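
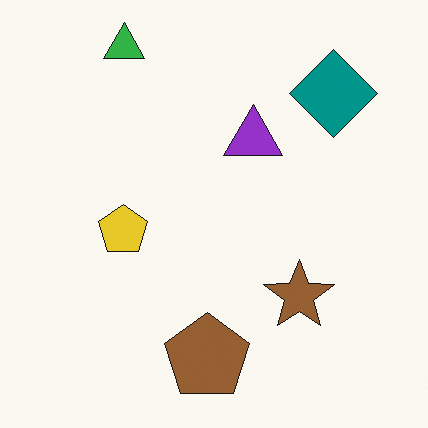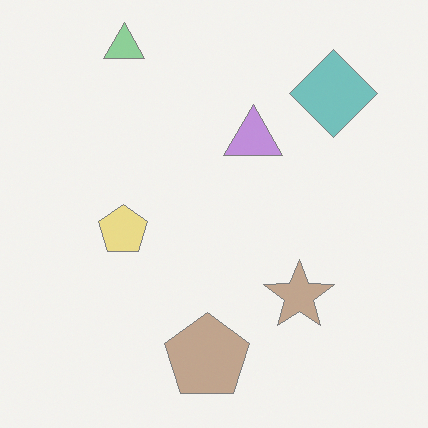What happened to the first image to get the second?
The second image is the first given much lower contrast.

Tones are pushed toward mid-grey across the whole image — a global contrast change.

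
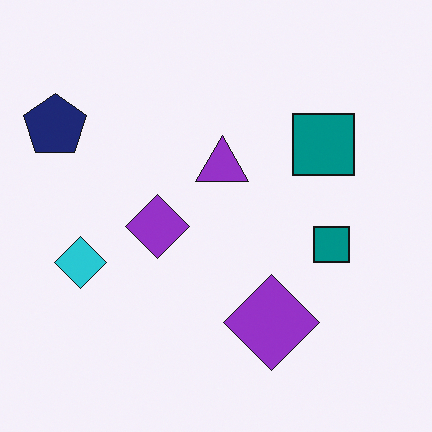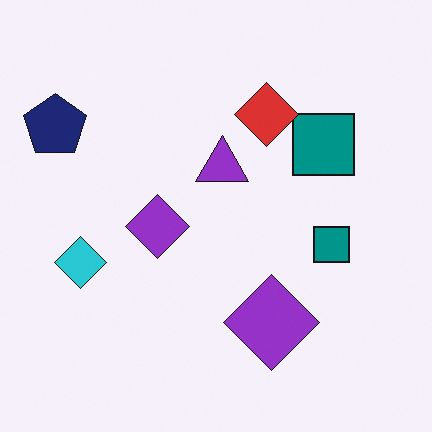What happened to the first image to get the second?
The second image is the first overlaid with an additional red diamond.

A red diamond appears in the second image that is absent from the first.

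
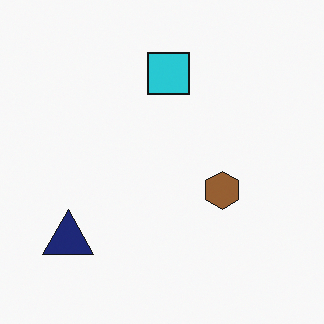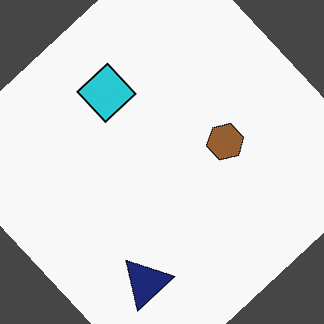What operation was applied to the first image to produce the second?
The image was rotated counter-clockwise by a large amount — several tens of degrees.

Every shape is tilted by the same angle and the image corners show triangular fill wedges — a whole-image rotation by a non-right angle.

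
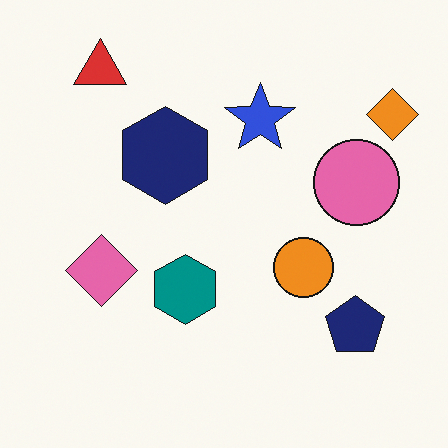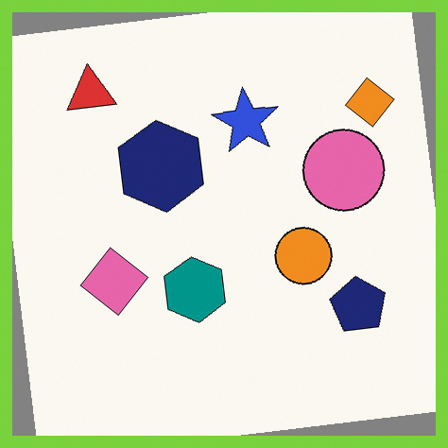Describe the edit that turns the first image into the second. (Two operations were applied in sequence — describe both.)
It was rotated counter-clockwise by a few degrees, then framed with a lime border.

Every shape is tilted by the same angle and the image corners show triangular fill wedges — a whole-image rotation by a non-right angle. A solid lime frame runs around the edge of the second image, with the content slightly shrunk inside it.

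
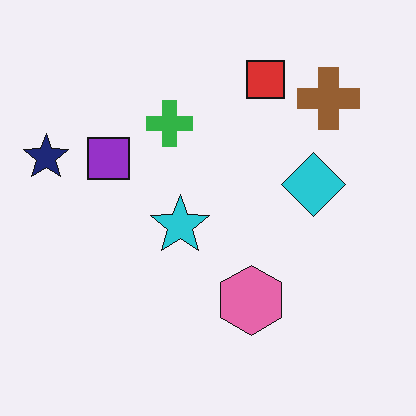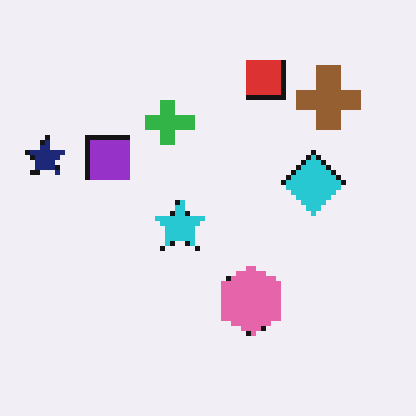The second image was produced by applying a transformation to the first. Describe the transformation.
Mildly pixelated.

Shapes are reduced to large square blocks; fine edges and outlines are lost — a downscale-then-upscale (mosaic) effect.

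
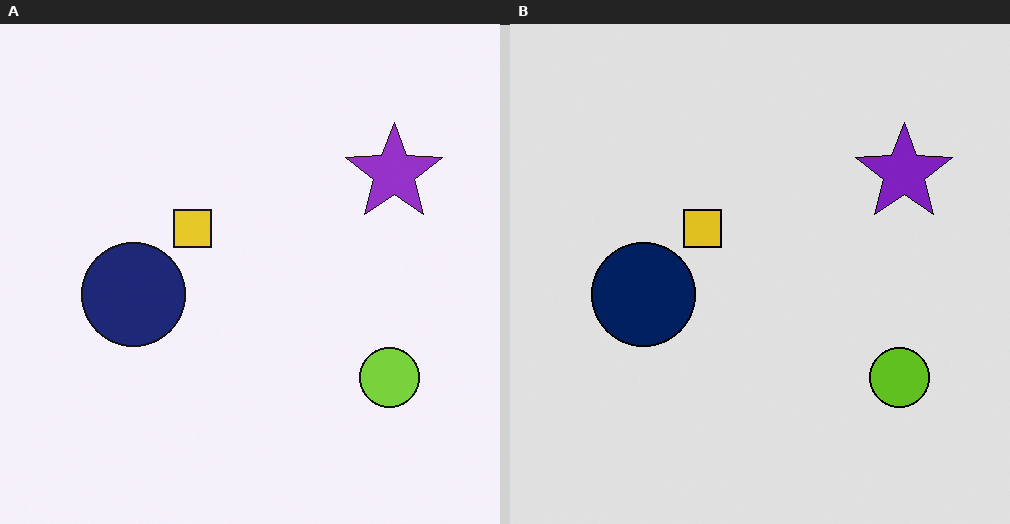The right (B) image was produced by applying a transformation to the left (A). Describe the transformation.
The image was moderately posterized.

Each flat color has snapped to a coarser quantized level — most visibly, the near-white background has dropped to a flat grey.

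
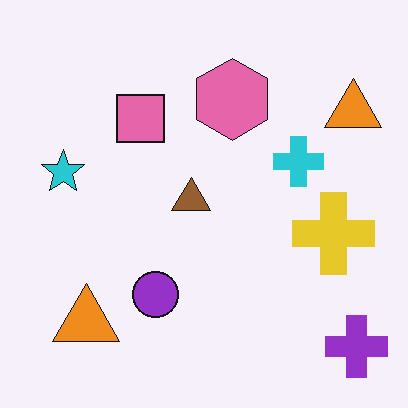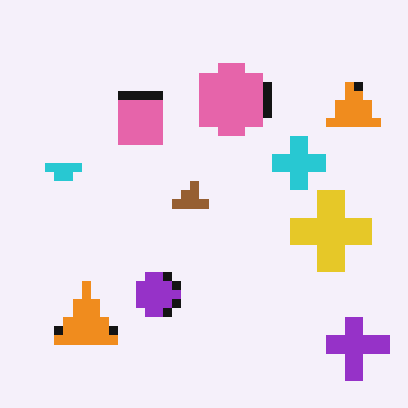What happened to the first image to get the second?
It was heavily pixelated into large blocks.

Shapes are reduced to large square blocks; fine edges and outlines are lost — a downscale-then-upscale (mosaic) effect.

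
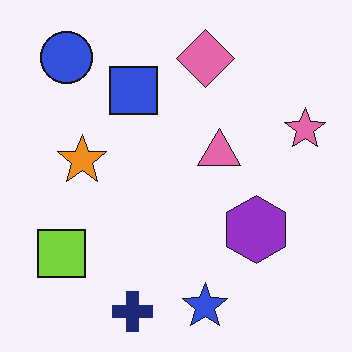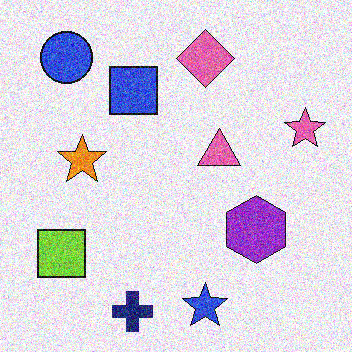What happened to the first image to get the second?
The image was degraded with heavy additive noise.

Random speckle covers the whole image, including the flat background.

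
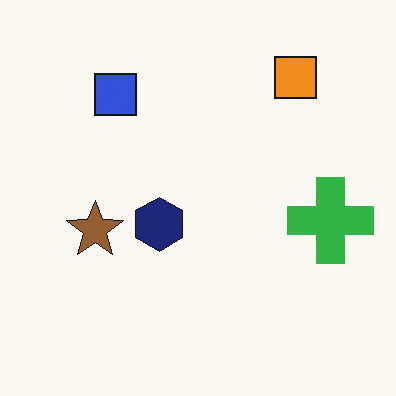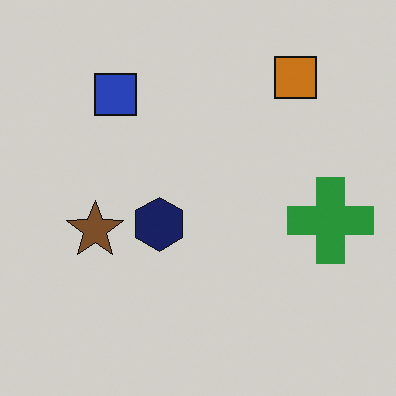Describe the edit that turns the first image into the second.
This is the original image slightly darkened.

Every pixel — background and shapes alike — is uniformly darkened.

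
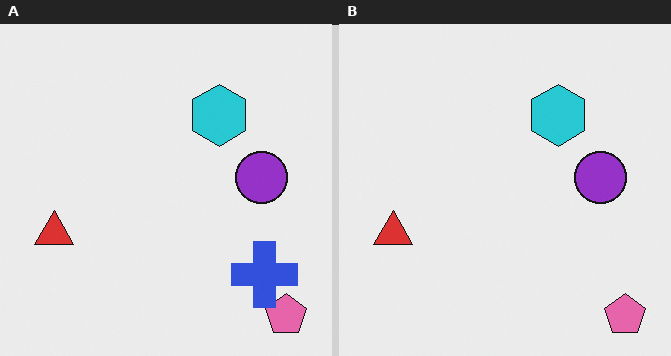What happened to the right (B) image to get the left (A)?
It was overlaid with an additional blue cross.

A blue cross appears in the left (A) image that is absent from the right (B).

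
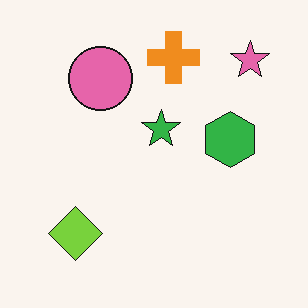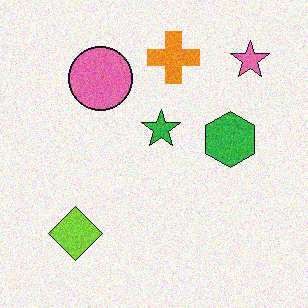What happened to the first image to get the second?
This is the original image degraded with moderate additive noise.

Random speckle covers the whole image, including the flat background.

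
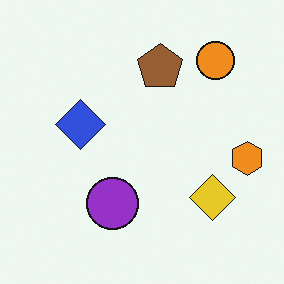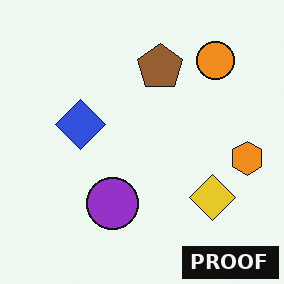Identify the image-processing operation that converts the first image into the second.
The transformation is: watermarked with the text "PROOF" in the lower-right corner.

A dark label reading "PROOF" appears in the lower-right corner.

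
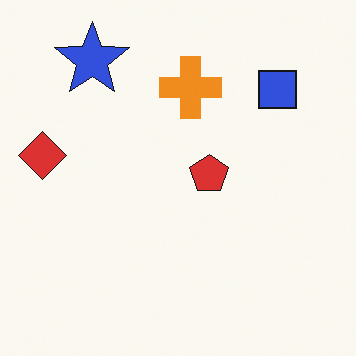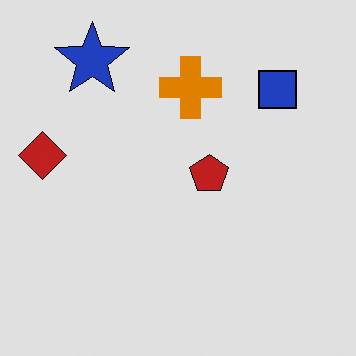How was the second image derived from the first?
Posterized to a reduced palette.

Each flat color has snapped to a coarser quantized level — most visibly, the near-white background has dropped to a flat grey.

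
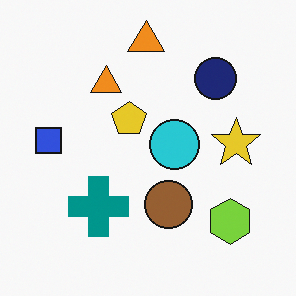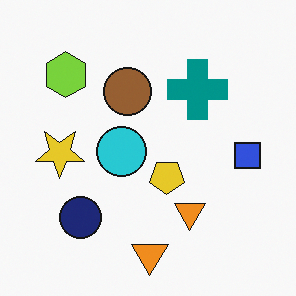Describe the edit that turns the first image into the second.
The transformation is: rotated 180°.

The lime hexagon sits in the bottom-right of the first image and the top-left of the second — consistent with a whole-image 180° rotation.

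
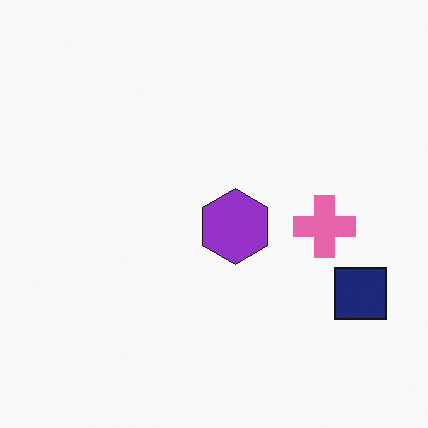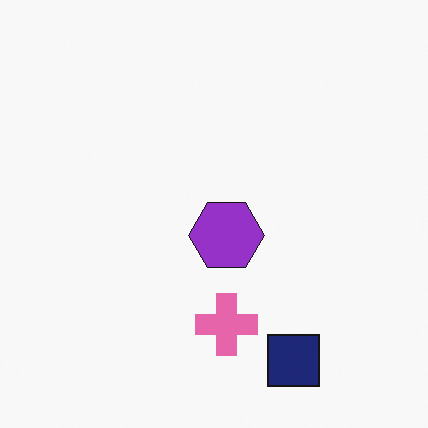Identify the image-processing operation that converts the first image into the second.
It was transposed (reflected across the top-left ↔ bottom-right diagonal).

Shapes have swapped their row and column positions — what was in the top-right is now in the bottom-left — a diagonal reflection.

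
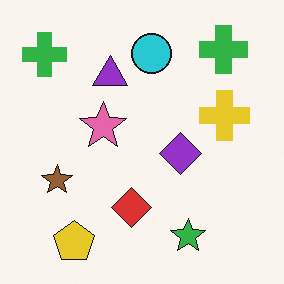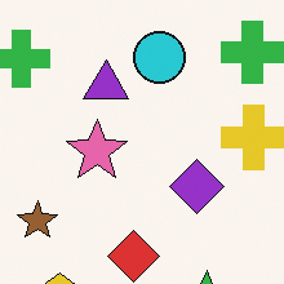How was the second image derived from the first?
The second image is the first cropped slightly and scaled back up.

The visible shapes are larger and the field of view is narrower; shapes near the original edges may be partly or wholly outside the frame — a crop-and-rescale.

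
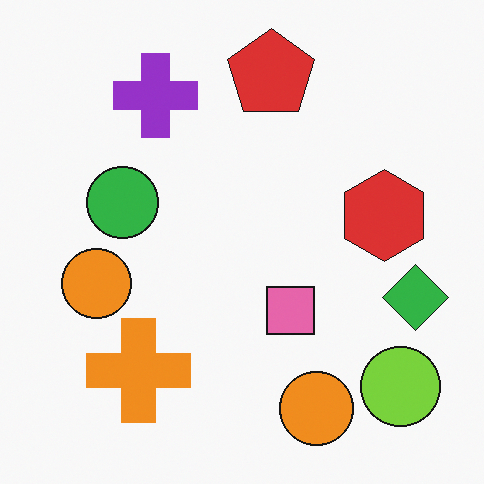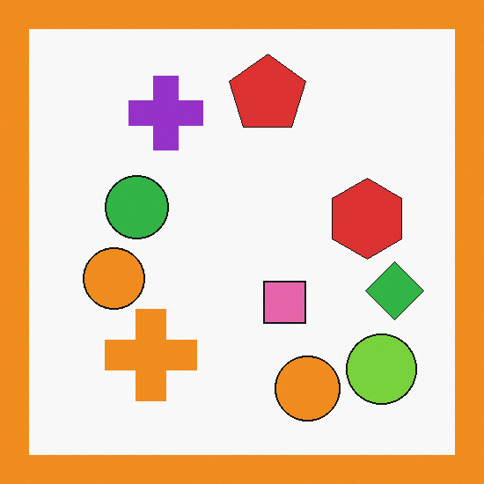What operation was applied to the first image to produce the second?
Framed with a orange border.

A solid orange frame runs around the edge of the second image, with the content slightly shrunk inside it.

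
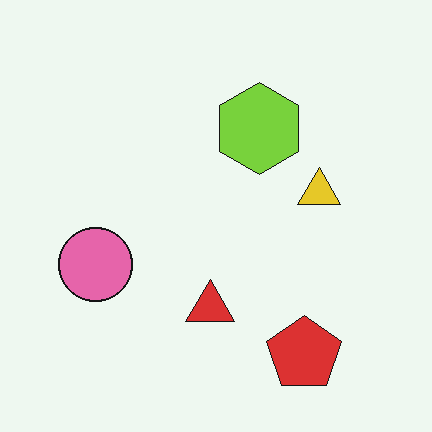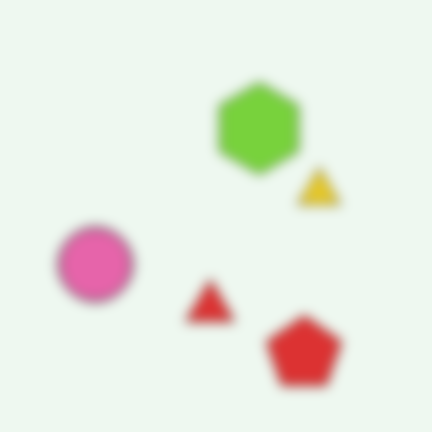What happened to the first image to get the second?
The image was strongly gaussian-blurred.

Shape edges and outlines are uniformly softened across the whole image.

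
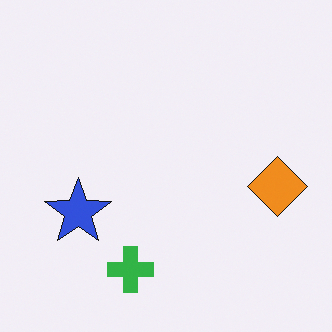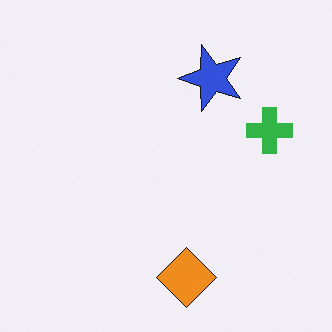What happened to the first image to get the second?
The second image is the first transposed (reflected across the top-left ↔ bottom-right diagonal).

Shapes have swapped their row and column positions — what was in the top-right is now in the bottom-left — a diagonal reflection.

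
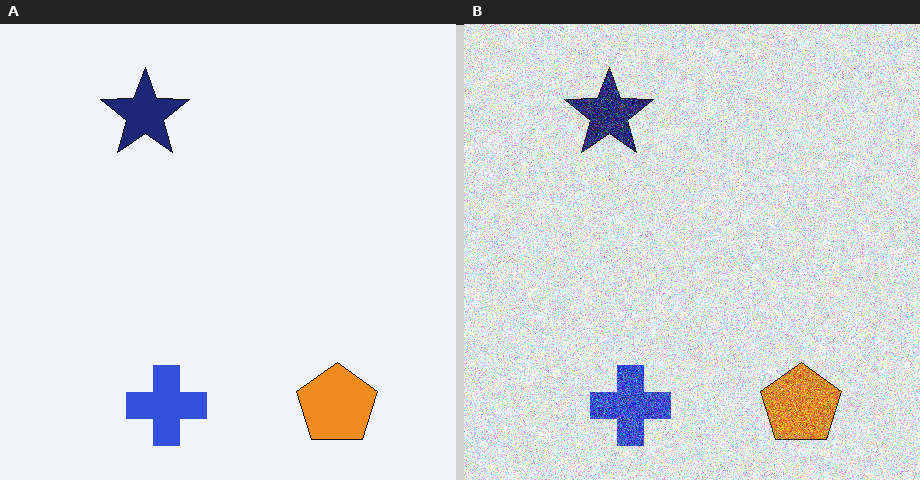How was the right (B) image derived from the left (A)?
This is the original image degraded with strong gaussian noise.

Random speckle covers the whole image, including the flat background.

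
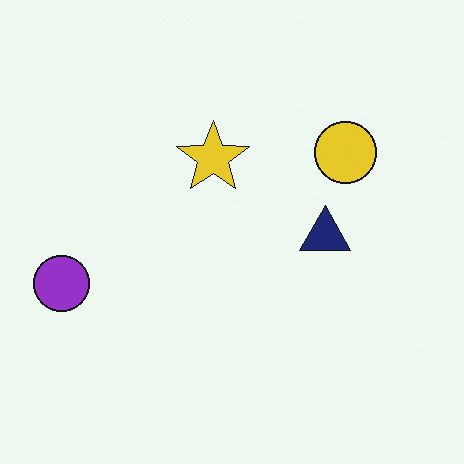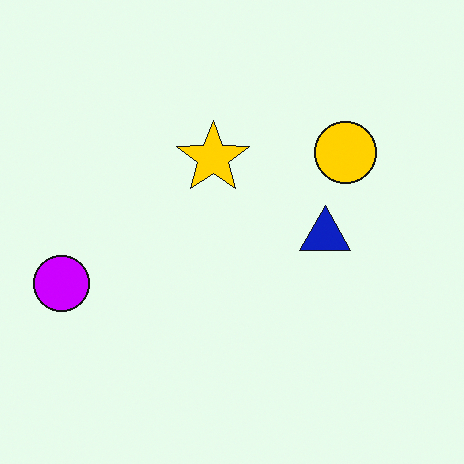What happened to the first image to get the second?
The transformation is: heavily oversaturated.

All colors are more vivid — a global saturation change.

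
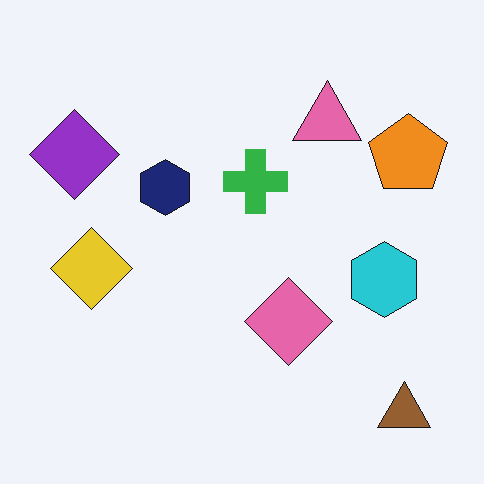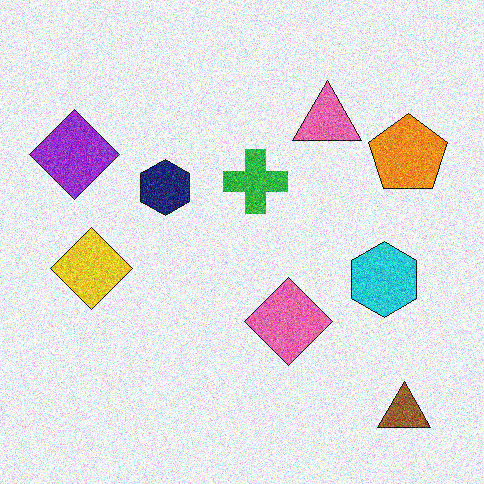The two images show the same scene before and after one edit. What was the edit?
The second image is the first degraded with a thick layer of grain.

Random speckle covers the whole image, including the flat background.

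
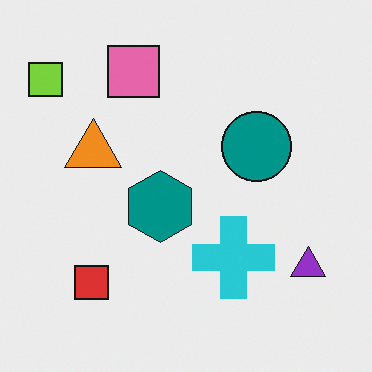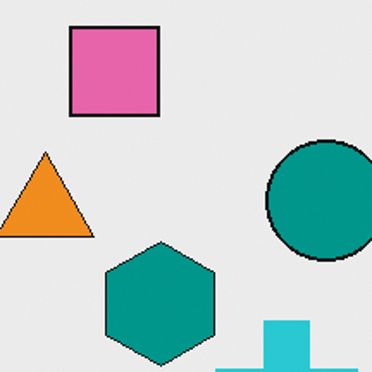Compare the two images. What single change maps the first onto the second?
Cropped to a noticeably smaller region and rescaled.

The visible shapes are larger and the field of view is narrower; shapes near the original edges may be partly or wholly outside the frame — a crop-and-rescale.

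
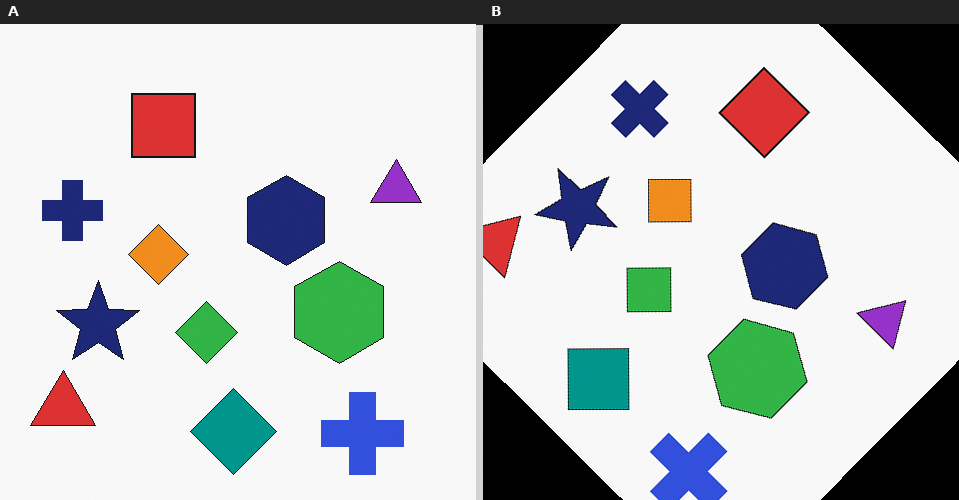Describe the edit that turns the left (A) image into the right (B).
The right (B) image is the left (A) rotated clockwise by a large amount — several tens of degrees.

Every shape is tilted by the same angle and the image corners show triangular fill wedges — a whole-image rotation by a non-right angle.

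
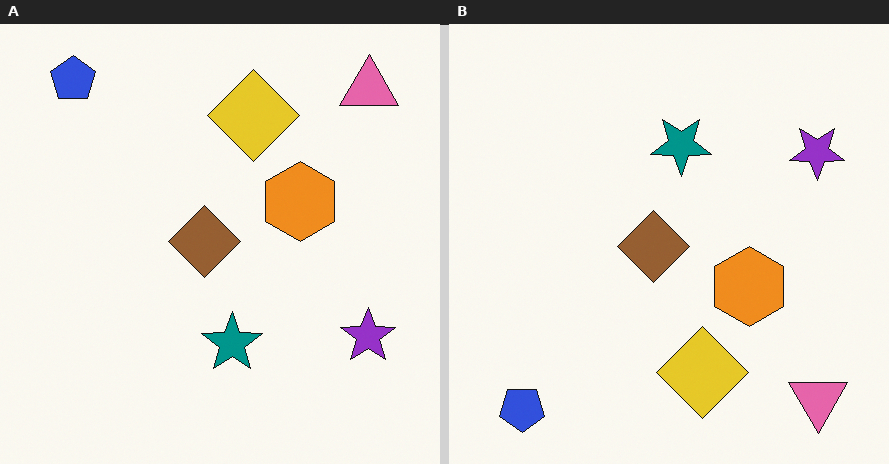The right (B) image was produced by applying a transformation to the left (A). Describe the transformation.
The image was flipped vertically (top ↔ bottom).

The blue pentagon is in the top-left of the left (A) image and the bottom-left of the right (B) — shapes on opposite sides of the horizontal midline have swapped in a mirror flip.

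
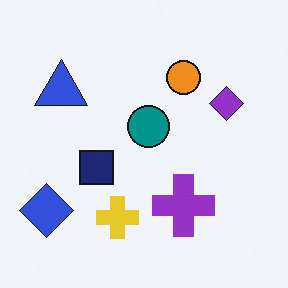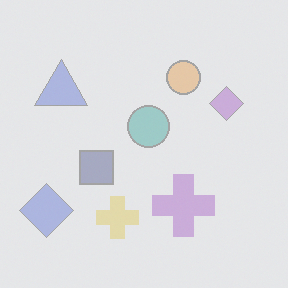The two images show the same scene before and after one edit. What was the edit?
It was washed out (contrast reduced).

Tones are pushed toward mid-grey across the whole image — a global contrast change.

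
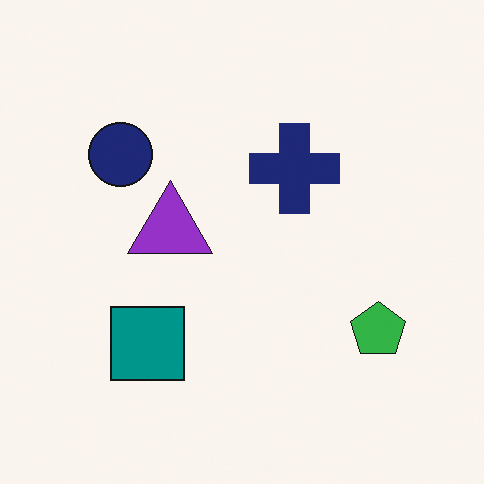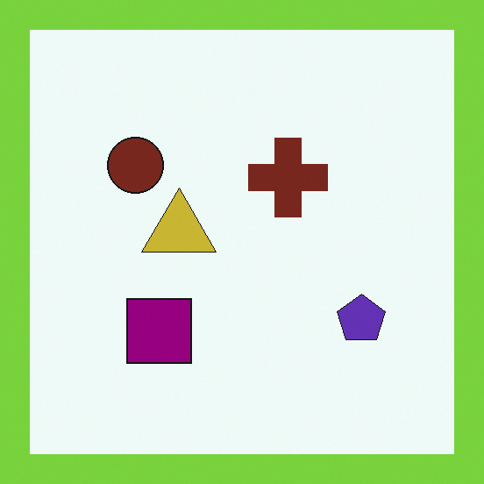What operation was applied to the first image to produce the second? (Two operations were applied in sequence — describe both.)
The transformation is: hue-shifted noticeably, then framed with a lime border.

Every shape's color has rotated by the same amount around the hue wheel — a uniform hue shift. A solid lime frame runs around the edge of the second image, with the content slightly shrunk inside it.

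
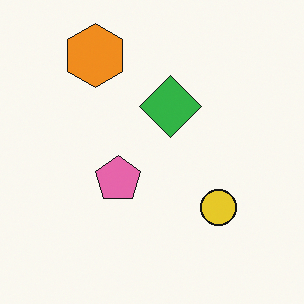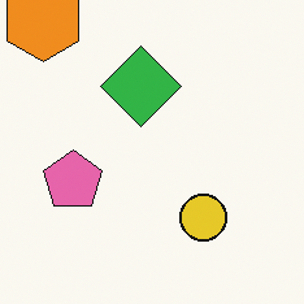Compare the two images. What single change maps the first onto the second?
The image was cropped slightly and scaled back up.

The visible shapes are larger and the field of view is narrower; shapes near the original edges may be partly or wholly outside the frame — a crop-and-rescale.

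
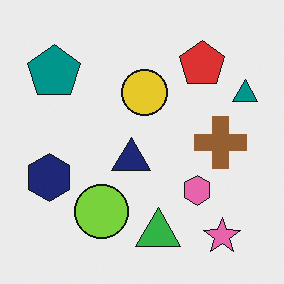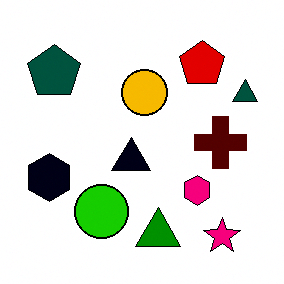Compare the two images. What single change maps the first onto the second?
It was given much higher contrast.

Tones are pushed away from mid-grey across the whole image — a global contrast change.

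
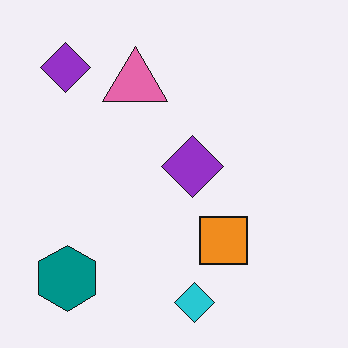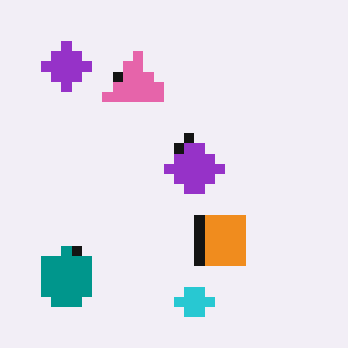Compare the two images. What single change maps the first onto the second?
The second image is the first heavily pixelated into large blocks.

Shapes are reduced to large square blocks; fine edges and outlines are lost — a downscale-then-upscale (mosaic) effect.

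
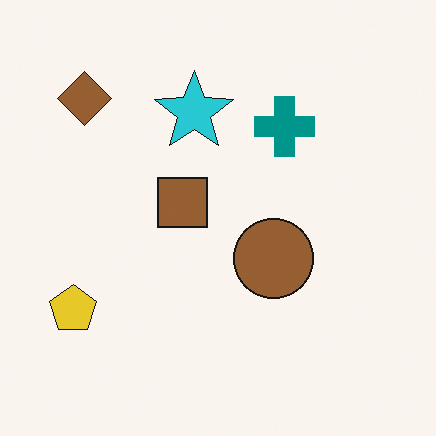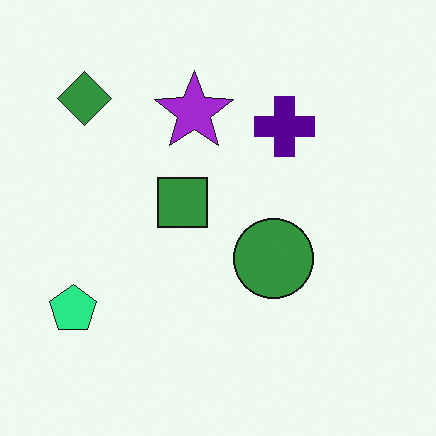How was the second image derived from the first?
The second image is the first hue-shifted noticeably.

Every shape's color has rotated by the same amount around the hue wheel — a uniform hue shift.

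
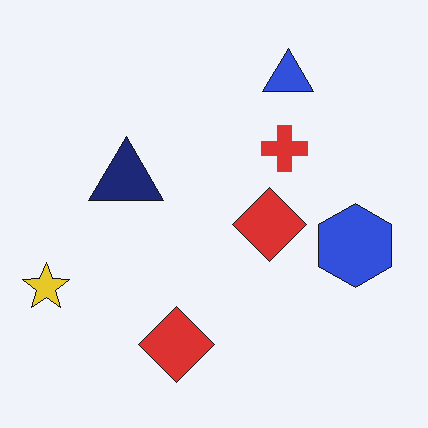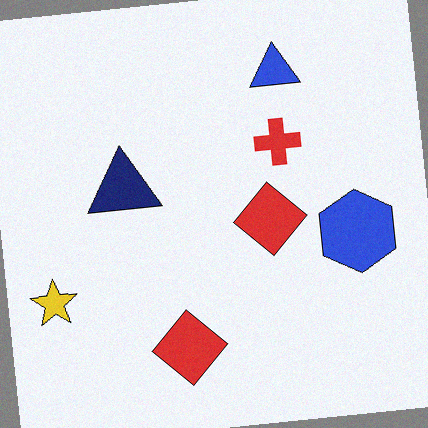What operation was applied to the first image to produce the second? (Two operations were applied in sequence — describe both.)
The image was rotated counter-clockwise by a few degrees, then degraded with a light layer of grain.

Every shape is tilted by the same angle and the image corners show triangular fill wedges — a whole-image rotation by a non-right angle. Random speckle covers the whole image, including the flat background.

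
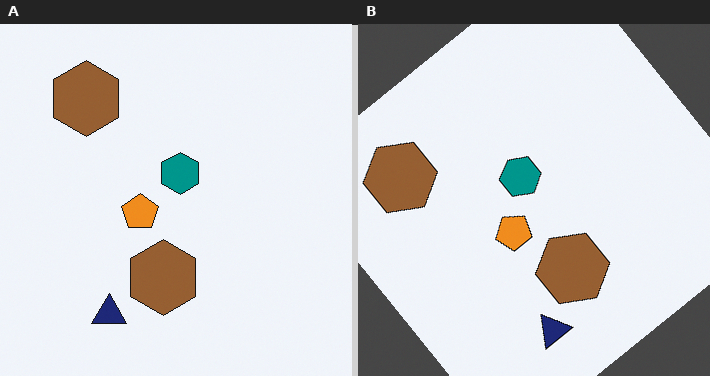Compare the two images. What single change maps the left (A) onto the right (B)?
This is the original image rotated counter-clockwise by a large amount — several tens of degrees.

Every shape is tilted by the same angle and the image corners show triangular fill wedges — a whole-image rotation by a non-right angle.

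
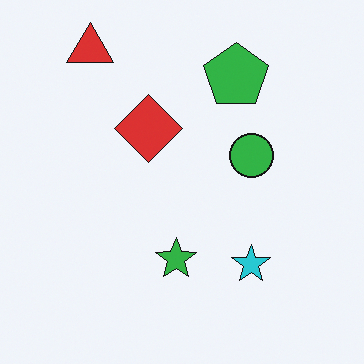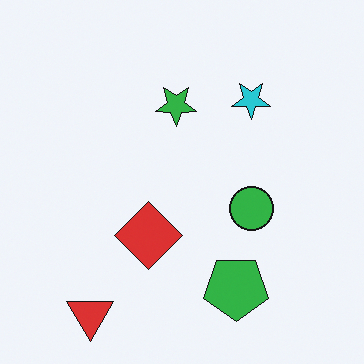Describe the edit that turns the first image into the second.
The transformation is: flipped vertically (top ↔ bottom).

The red triangle is in the top-left of the first image and the bottom-left of the second — shapes on opposite sides of the horizontal midline have swapped in a mirror flip.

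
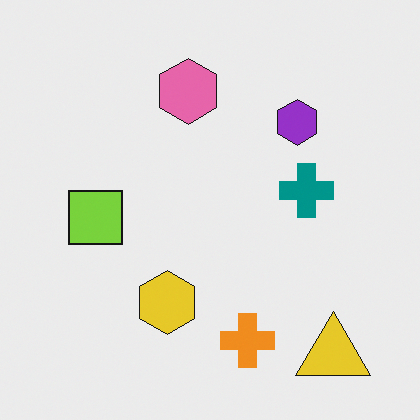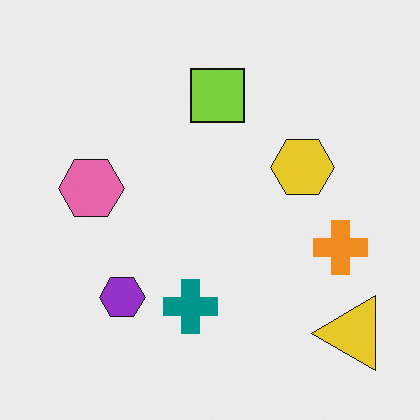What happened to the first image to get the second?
This is the original image transposed (reflected across the top-left ↔ bottom-right diagonal).

Shapes have swapped their row and column positions — what was in the top-right is now in the bottom-left — a diagonal reflection.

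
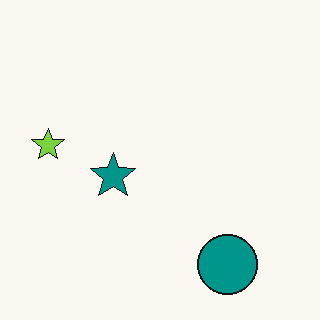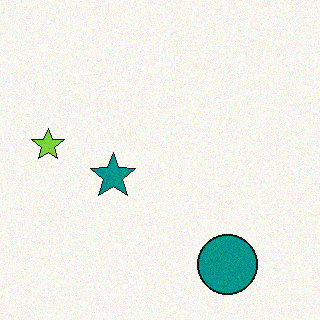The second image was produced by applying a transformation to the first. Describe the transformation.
The transformation is: degraded with subtle gaussian noise.

Random speckle covers the whole image, including the flat background.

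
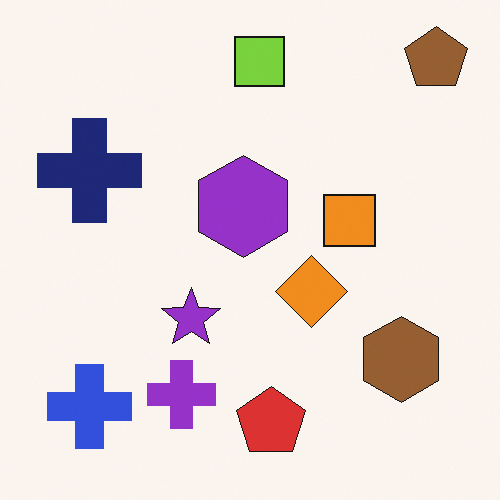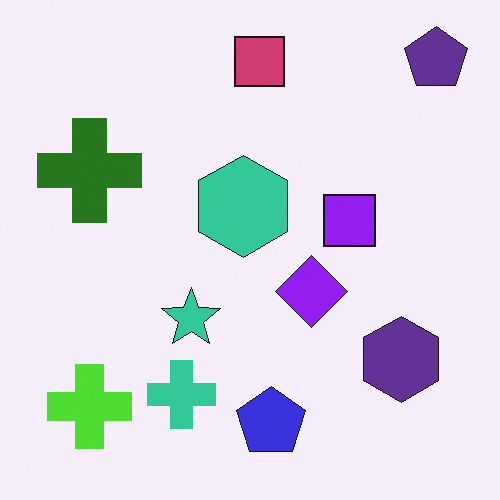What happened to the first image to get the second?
This is the original image hue-shifted by a large amount.

Every shape's color has rotated by the same amount around the hue wheel — a uniform hue shift.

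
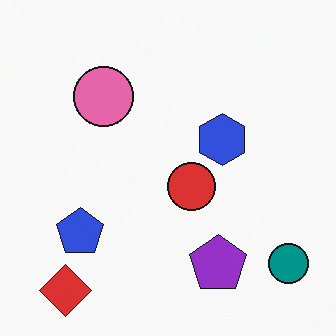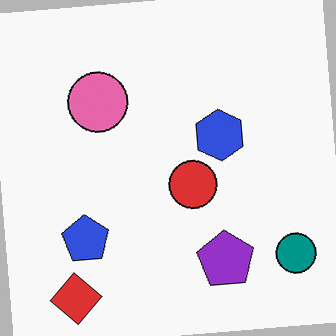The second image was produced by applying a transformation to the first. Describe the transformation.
Rotated counter-clockwise by a few degrees.

Every shape is tilted by the same angle and the image corners show triangular fill wedges — a whole-image rotation by a non-right angle.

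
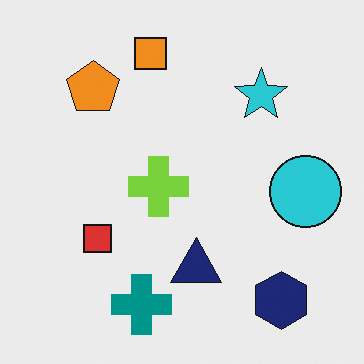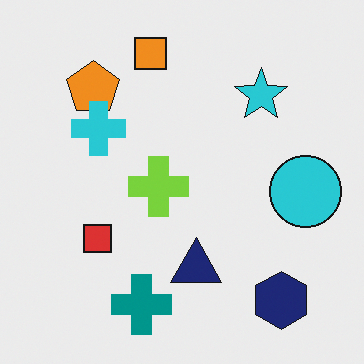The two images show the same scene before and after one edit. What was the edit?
The second image is the first overlaid with an additional cyan cross.

A cyan cross appears in the second image that is absent from the first.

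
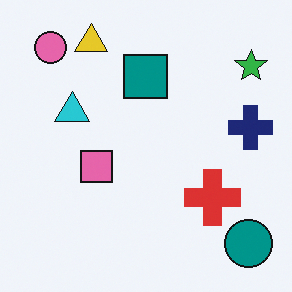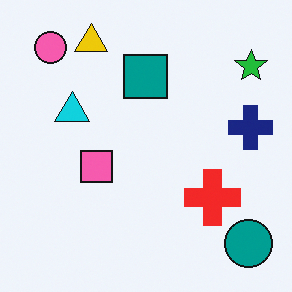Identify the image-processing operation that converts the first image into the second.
The second image is the first slightly oversaturated.

All colors are more vivid — a global saturation change.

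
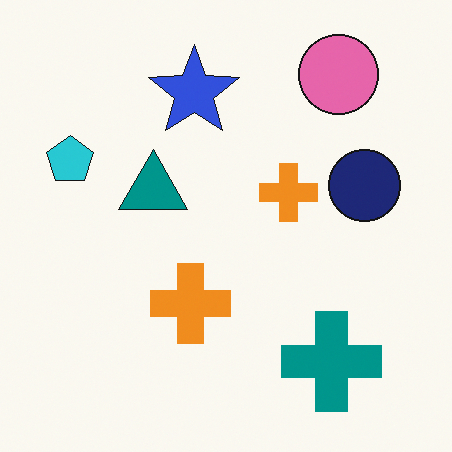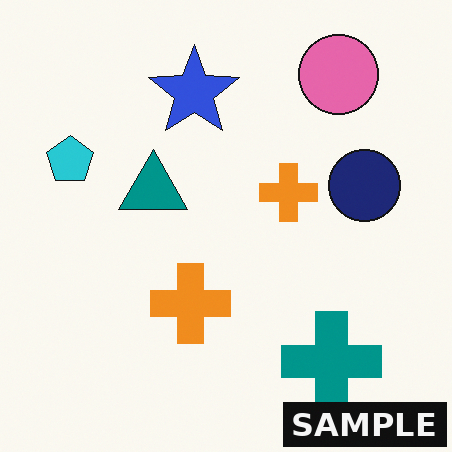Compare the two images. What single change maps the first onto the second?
The transformation is: watermarked with the text "SAMPLE" in the lower-right corner.

A dark label reading "SAMPLE" appears in the lower-right corner.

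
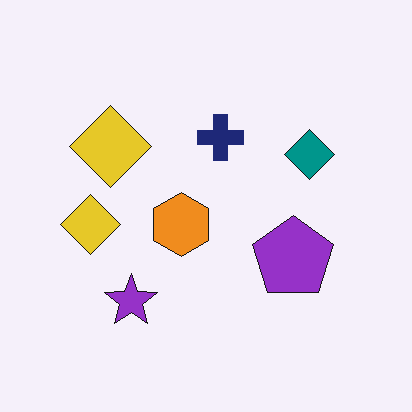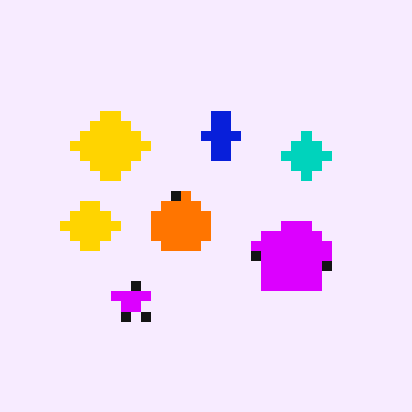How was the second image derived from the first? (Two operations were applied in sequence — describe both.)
Coarsely pixelated, then made much more vivid (saturation change).

Shapes are reduced to large square blocks; fine edges and outlines are lost — a downscale-then-upscale (mosaic) effect. All colors are more vivid — a global saturation change.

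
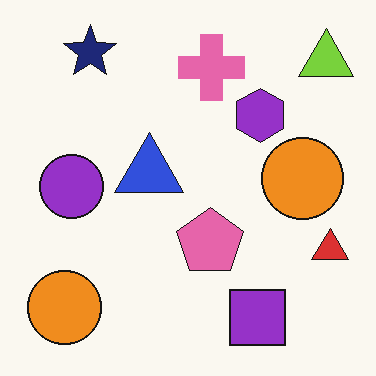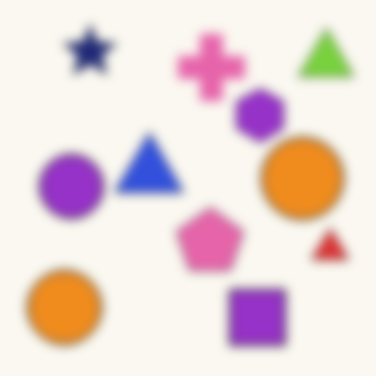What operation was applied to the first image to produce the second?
The second image is the first heavily blurred.

Shape edges and outlines are uniformly softened across the whole image.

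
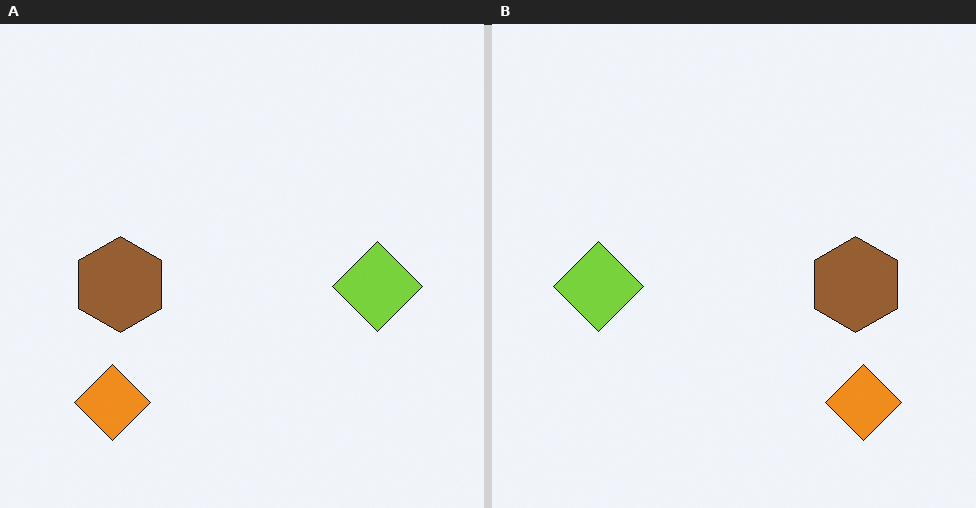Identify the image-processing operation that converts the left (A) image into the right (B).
The image was flipped horizontally (left ↔ right).

The lime diamond is in the right of the left (A) image and the left of the right (B) — shapes on opposite sides of the vertical midline have swapped in a mirror flip.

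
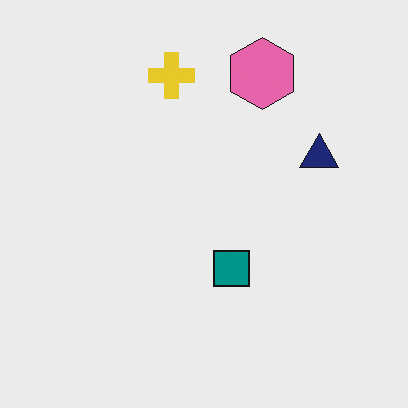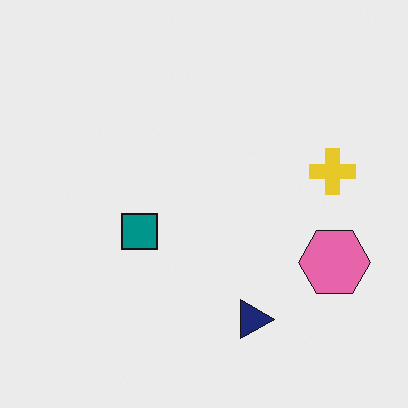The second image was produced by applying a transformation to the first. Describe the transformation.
It was rotated 90° clockwise.

The pink hexagon sits in the top of the first image and the right of the second — consistent with a whole-image 90° clockwise rotation.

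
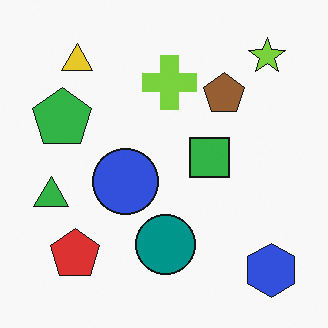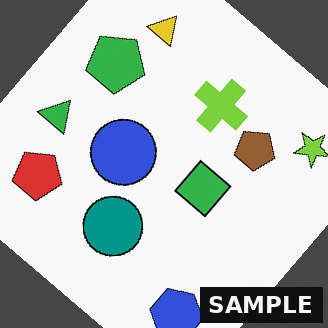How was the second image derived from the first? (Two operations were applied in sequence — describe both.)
Rotated clockwise by a large amount — several tens of degrees, then watermarked with the text "SAMPLE" in the lower-right corner.

Every shape is tilted by the same angle and the image corners show triangular fill wedges — a whole-image rotation by a non-right angle. A dark label reading "SAMPLE" appears in the lower-right corner.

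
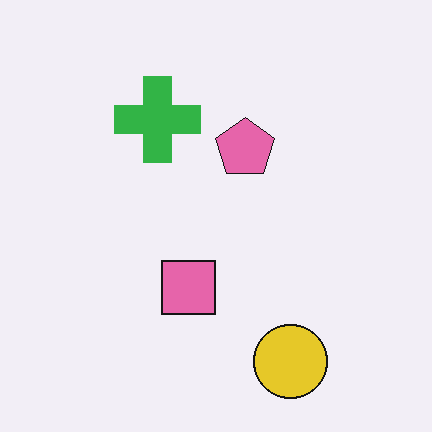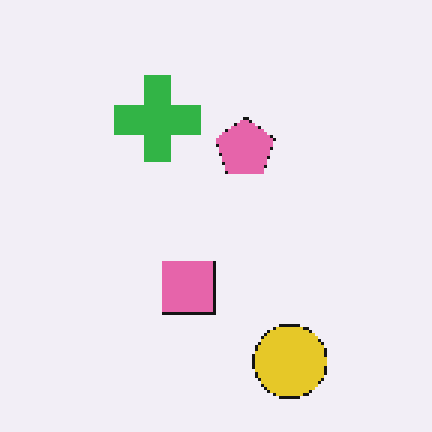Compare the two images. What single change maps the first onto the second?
The second image is the first lightly pixelated (a mild mosaic effect).

Shapes are reduced to large square blocks; fine edges and outlines are lost — a downscale-then-upscale (mosaic) effect.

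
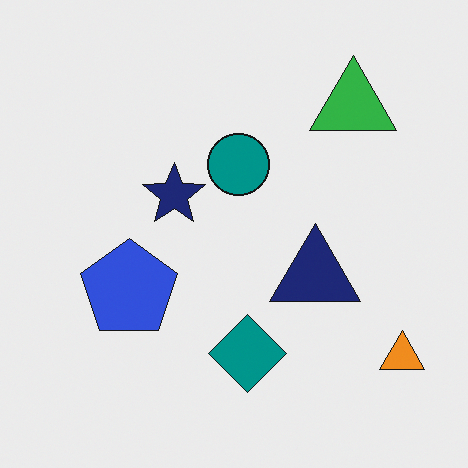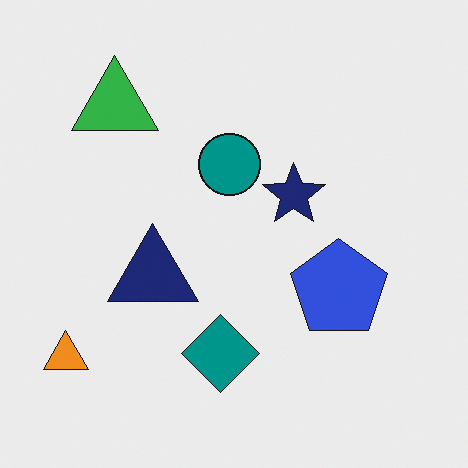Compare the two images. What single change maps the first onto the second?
The transformation is: flipped horizontally (left ↔ right).

The orange triangle is in the bottom-right of the first image and the bottom-left of the second — shapes on opposite sides of the vertical midline have swapped in a mirror flip.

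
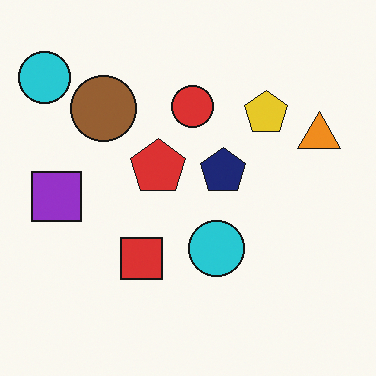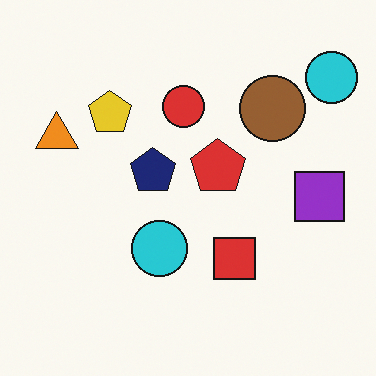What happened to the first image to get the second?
Flipped horizontally (left ↔ right).

The purple square is in the left of the first image and the right of the second — shapes on opposite sides of the vertical midline have swapped in a mirror flip.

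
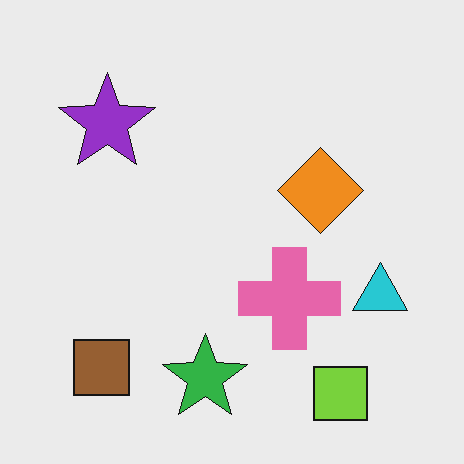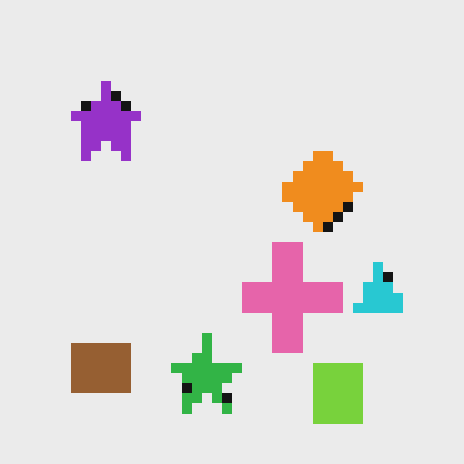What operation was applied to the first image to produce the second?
It was coarsely pixelated.

Shapes are reduced to large square blocks; fine edges and outlines are lost — a downscale-then-upscale (mosaic) effect.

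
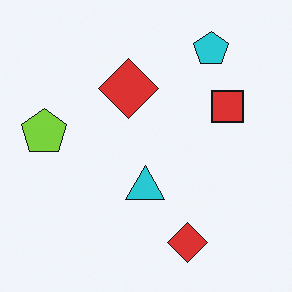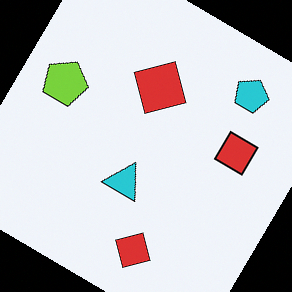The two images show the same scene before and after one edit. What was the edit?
The second image is the first rotated clockwise by a large amount — several tens of degrees.

Every shape is tilted by the same angle and the image corners show triangular fill wedges — a whole-image rotation by a non-right angle.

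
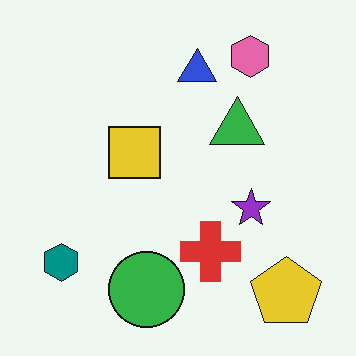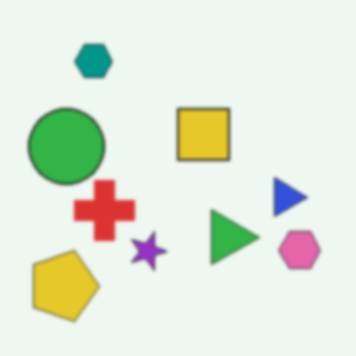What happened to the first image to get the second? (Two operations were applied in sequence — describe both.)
Rotated 90° clockwise, then slightly softened.

The yellow pentagon sits in the bottom-right of the first image and the bottom-left of the second — consistent with a whole-image 90° clockwise rotation. Shape edges and outlines are uniformly softened across the whole image.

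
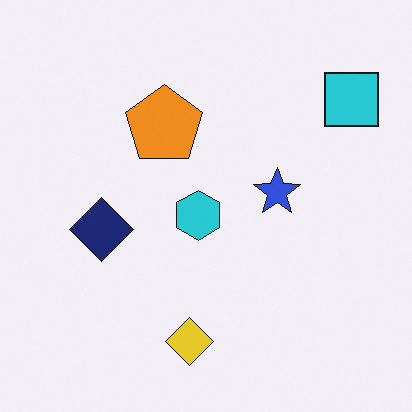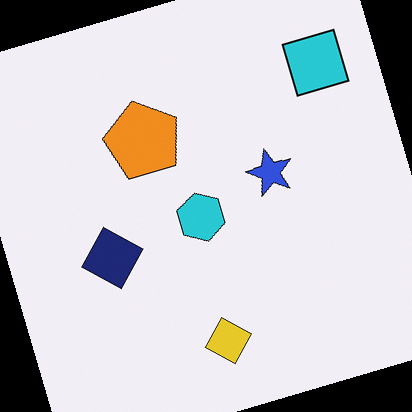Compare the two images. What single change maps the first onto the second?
Rotated counter-clockwise by a moderate amount.

Every shape is tilted by the same angle and the image corners show triangular fill wedges — a whole-image rotation by a non-right angle.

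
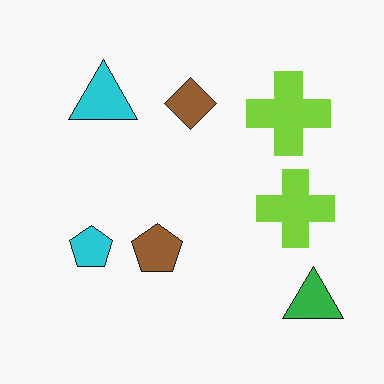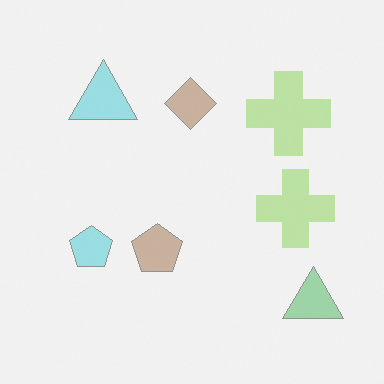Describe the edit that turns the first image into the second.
It was given much lower contrast.

Tones are pushed toward mid-grey across the whole image — a global contrast change.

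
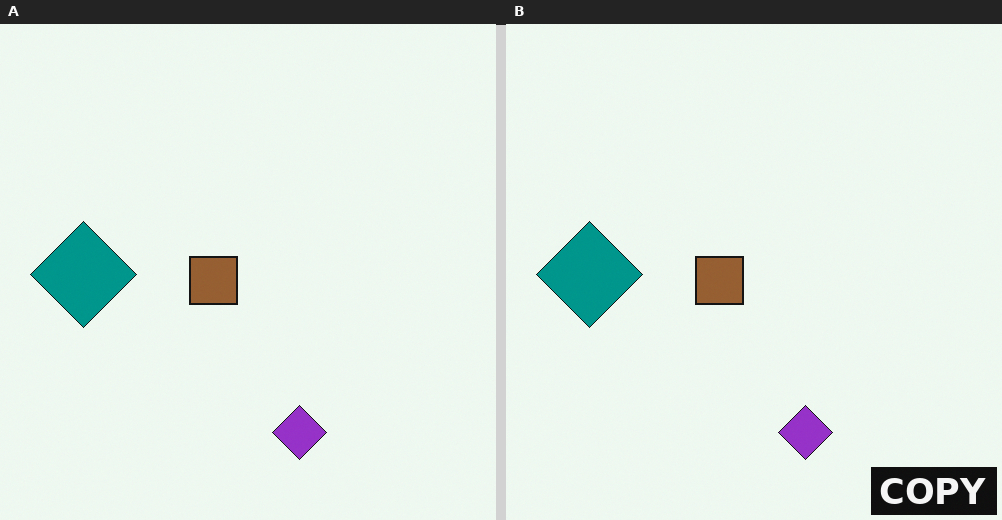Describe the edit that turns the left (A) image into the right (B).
This is the original image watermarked with the text "COPY" in the lower-right corner.

A dark label reading "COPY" appears in the lower-right corner.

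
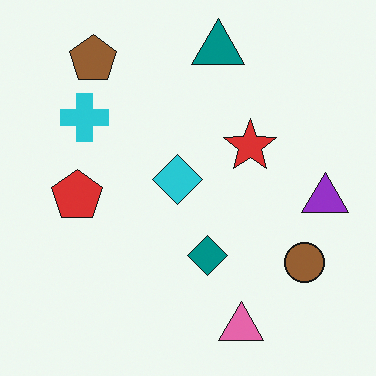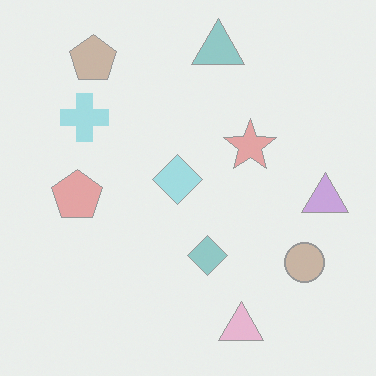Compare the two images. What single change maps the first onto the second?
This is the original image washed out (contrast reduced).

Tones are pushed toward mid-grey across the whole image — a global contrast change.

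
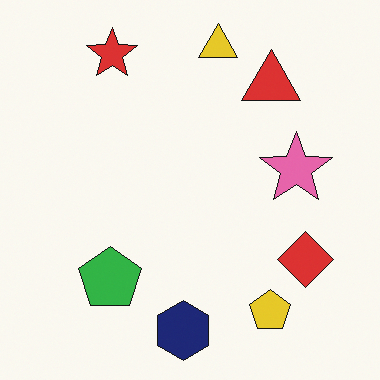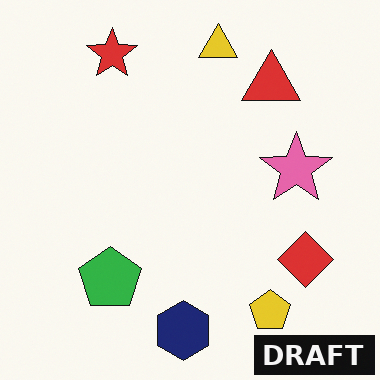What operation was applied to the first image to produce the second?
The image was watermarked with the text "DRAFT" in the lower-right corner.

A dark label reading "DRAFT" appears in the lower-right corner.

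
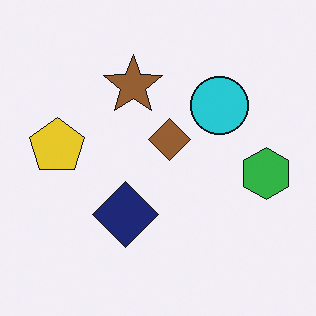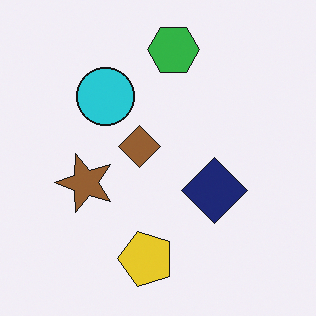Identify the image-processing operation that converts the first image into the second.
The second image is the first rotated 90° counter-clockwise.

The green hexagon sits in the right of the first image and the top of the second — consistent with a whole-image 90° counter-clockwise rotation.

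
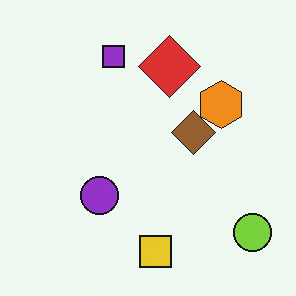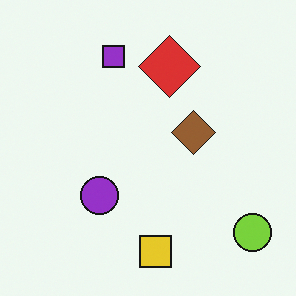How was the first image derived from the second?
It was overlaid with an additional orange hexagon.

An orange hexagon appears in the first image that is absent from the second.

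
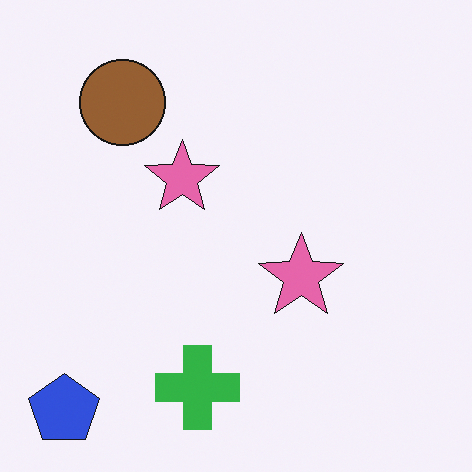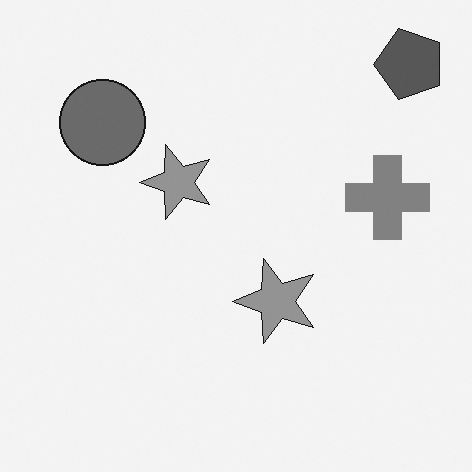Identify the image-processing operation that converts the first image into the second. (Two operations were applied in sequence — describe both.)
Converted to grayscale, then transposed (reflected across the top-left ↔ bottom-right diagonal).

All color is removed — every shape is now a shade of grey. Shapes have swapped their row and column positions — what was in the top-right is now in the bottom-left — a diagonal reflection.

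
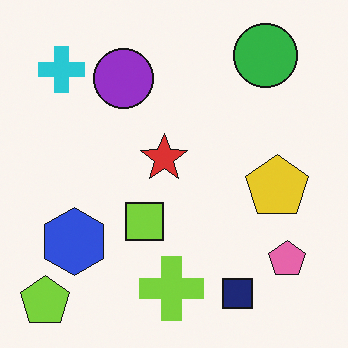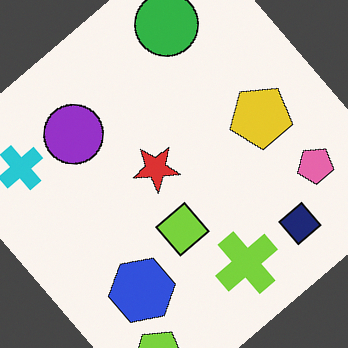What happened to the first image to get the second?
The image was rotated counter-clockwise by a large amount — several tens of degrees.

Every shape is tilted by the same angle and the image corners show triangular fill wedges — a whole-image rotation by a non-right angle.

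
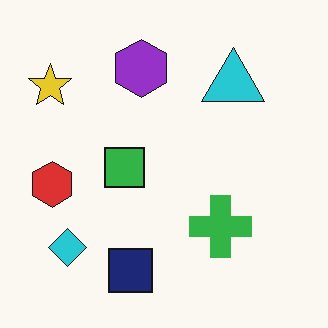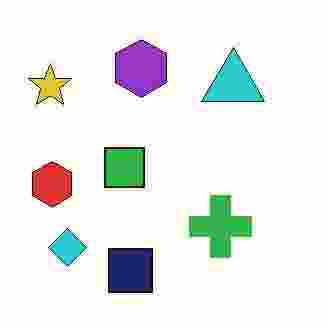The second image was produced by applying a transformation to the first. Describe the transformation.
Degraded with heavy JPEG compression.

Blocky 8×8 compression artifacts appear around shape edges and the flat background shows ringing — characteristic JPEG degradation.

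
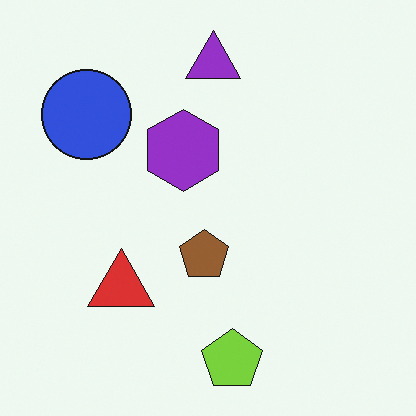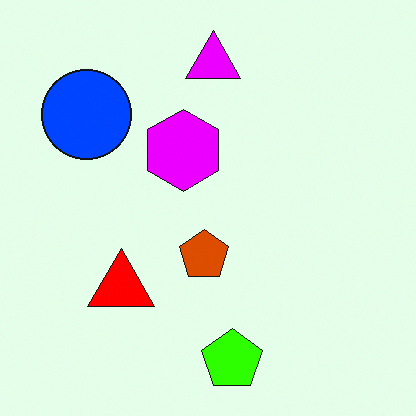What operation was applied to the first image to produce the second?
The image was heavily oversaturated.

All colors are more vivid — a global saturation change.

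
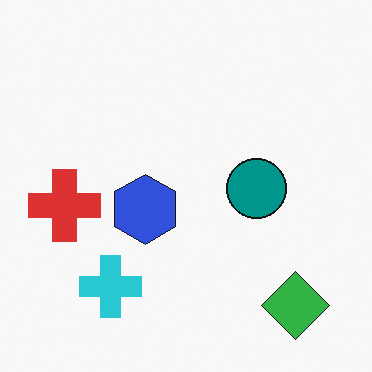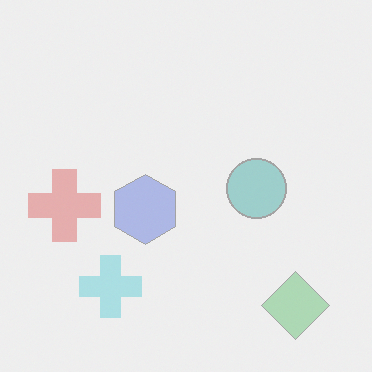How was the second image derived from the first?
It was washed out (contrast reduced).

Tones are pushed toward mid-grey across the whole image — a global contrast change.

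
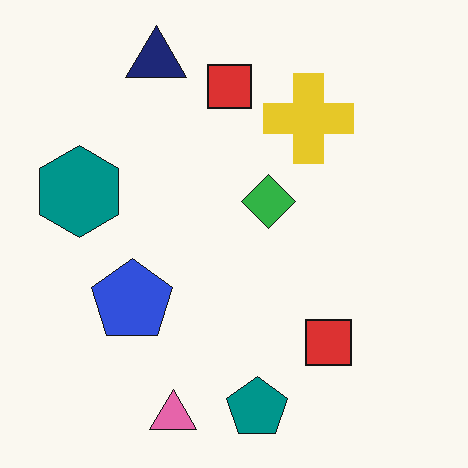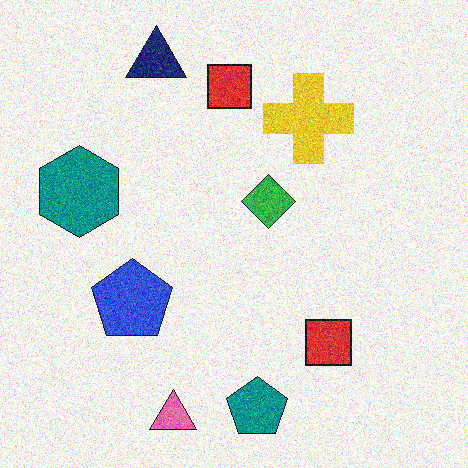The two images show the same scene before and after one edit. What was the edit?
Degraded with a thick layer of grain.

Random speckle covers the whole image, including the flat background.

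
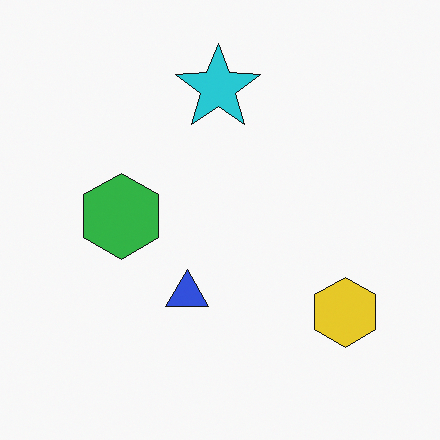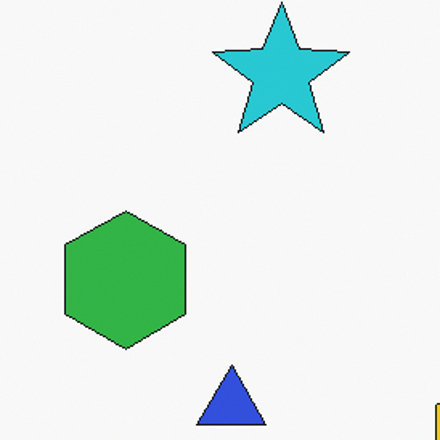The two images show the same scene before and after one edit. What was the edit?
The second image is the first cropped slightly and scaled back up.

The visible shapes are larger and the field of view is narrower; shapes near the original edges may be partly or wholly outside the frame — a crop-and-rescale.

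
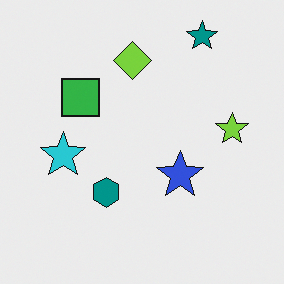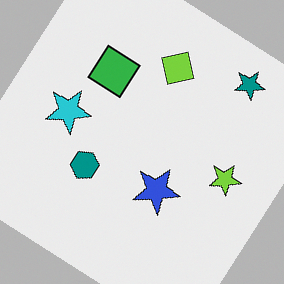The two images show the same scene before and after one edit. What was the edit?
The image was rotated clockwise by a large amount — several tens of degrees.

Every shape is tilted by the same angle and the image corners show triangular fill wedges — a whole-image rotation by a non-right angle.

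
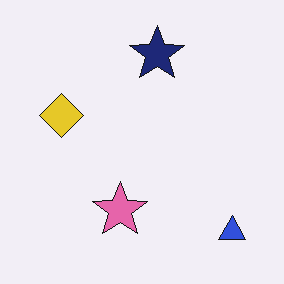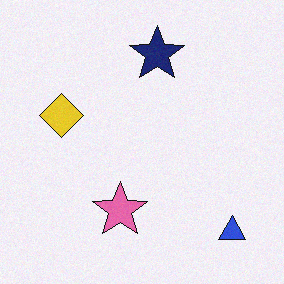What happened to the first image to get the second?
The transformation is: degraded with a light layer of grain.

Random speckle covers the whole image, including the flat background.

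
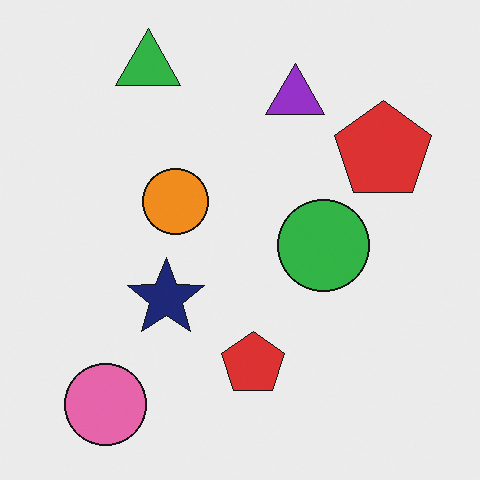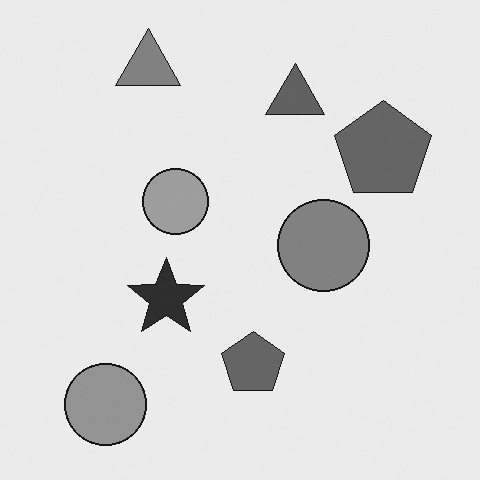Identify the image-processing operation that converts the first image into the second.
This is the original image converted to grayscale.

All color is removed — every shape is now a shade of grey.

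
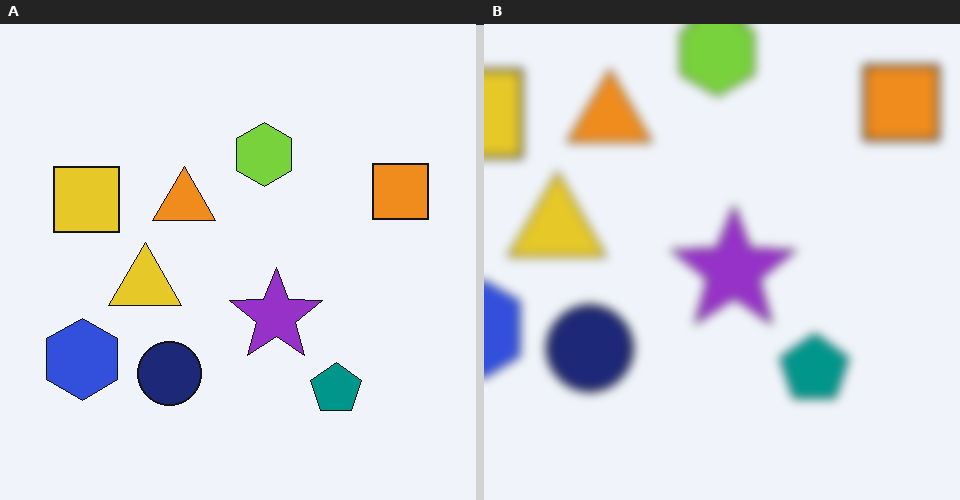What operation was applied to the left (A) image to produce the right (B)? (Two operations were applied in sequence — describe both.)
The right (B) image is the left (A) cropped to a modestly smaller region and rescaled, then heavily blurred.

The visible shapes are larger and the field of view is narrower; shapes near the original edges may be partly or wholly outside the frame — a crop-and-rescale. Shape edges and outlines are uniformly softened across the whole image.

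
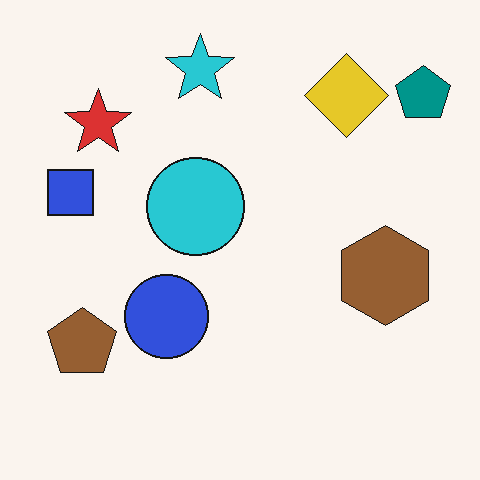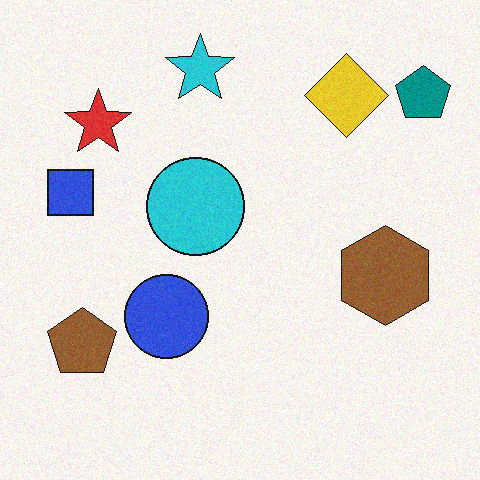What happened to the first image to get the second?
This is the original image degraded with subtle gaussian noise.

Random speckle covers the whole image, including the flat background.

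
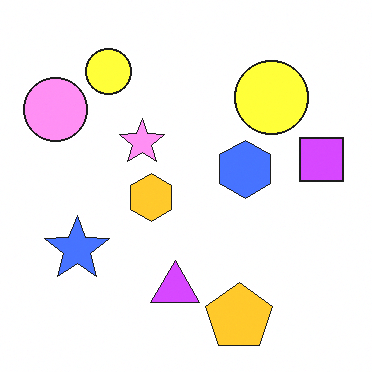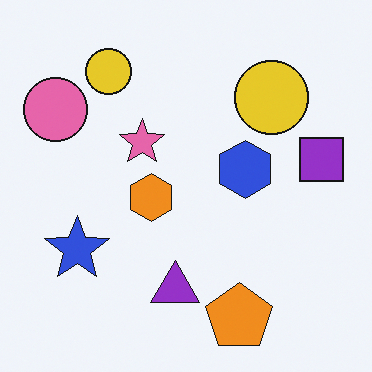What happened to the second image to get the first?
This is the original image substantially brightened.

Every pixel — background and shapes alike — is uniformly brightened.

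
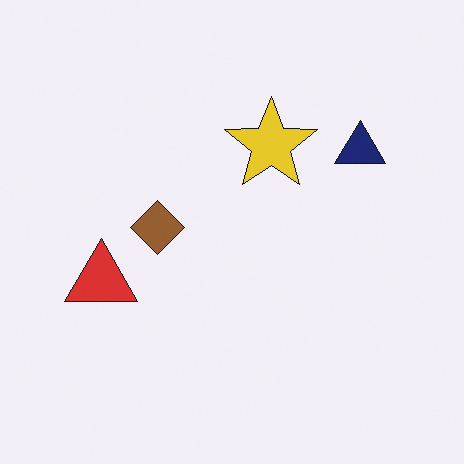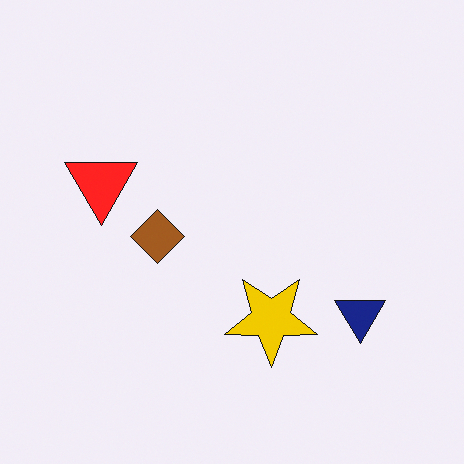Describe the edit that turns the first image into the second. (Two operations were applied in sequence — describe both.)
The second image is the first slightly oversaturated, then flipped vertically (top ↔ bottom).

All colors are more vivid — a global saturation change. The yellow star is in the top of the first image and the bottom of the second — shapes on opposite sides of the horizontal midline have swapped in a mirror flip.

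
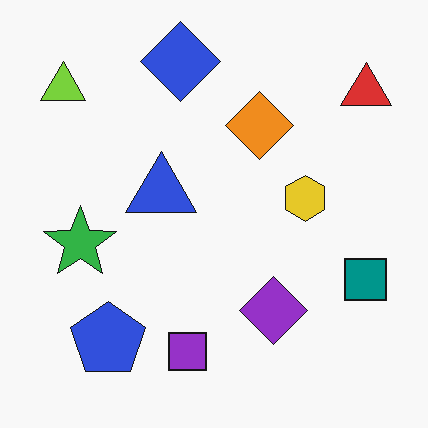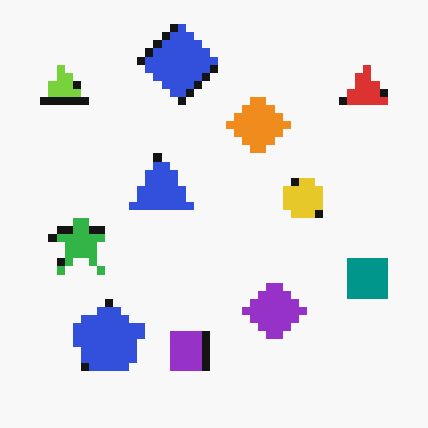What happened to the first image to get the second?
The second image is the first pixelated into visible square blocks.

Shapes are reduced to large square blocks; fine edges and outlines are lost — a downscale-then-upscale (mosaic) effect.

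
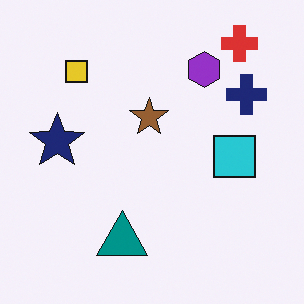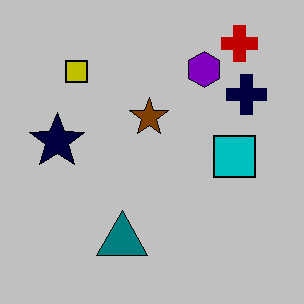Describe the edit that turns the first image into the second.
Aggressively posterized.

Each flat color has snapped to a coarser quantized level — most visibly, the near-white background has dropped to a flat grey.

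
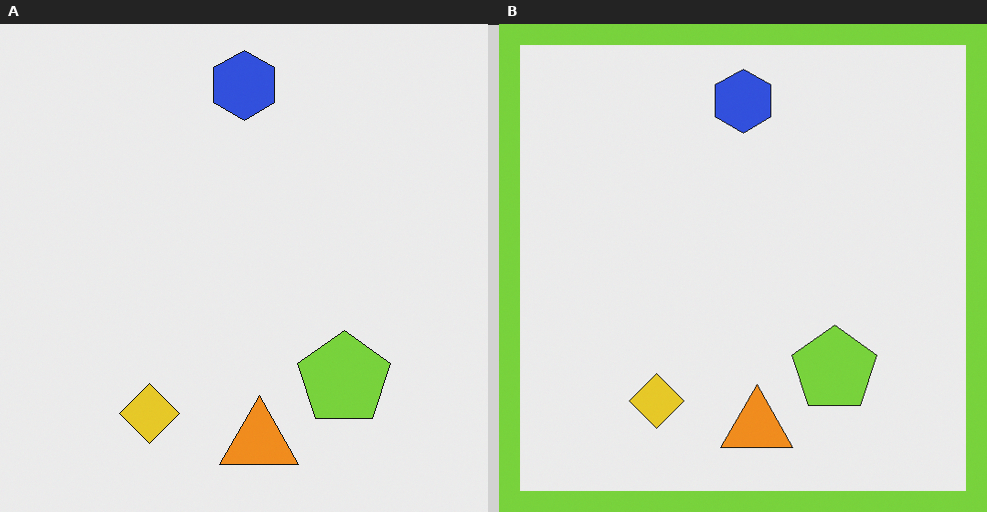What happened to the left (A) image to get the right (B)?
Framed with a lime border.

A solid lime frame runs around the edge of the right (B) image, with the content slightly shrunk inside it.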